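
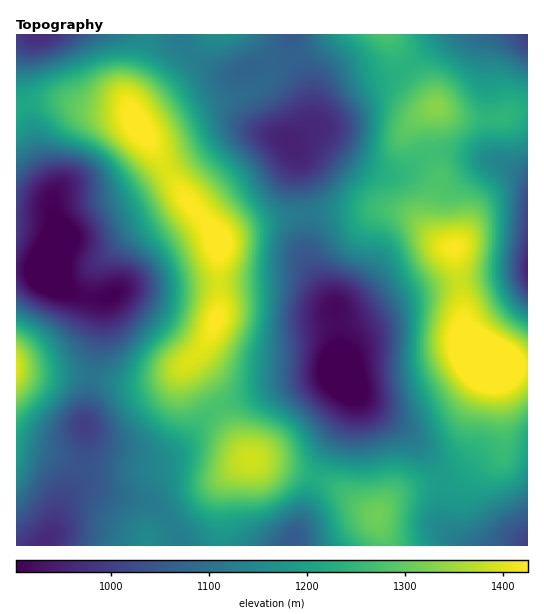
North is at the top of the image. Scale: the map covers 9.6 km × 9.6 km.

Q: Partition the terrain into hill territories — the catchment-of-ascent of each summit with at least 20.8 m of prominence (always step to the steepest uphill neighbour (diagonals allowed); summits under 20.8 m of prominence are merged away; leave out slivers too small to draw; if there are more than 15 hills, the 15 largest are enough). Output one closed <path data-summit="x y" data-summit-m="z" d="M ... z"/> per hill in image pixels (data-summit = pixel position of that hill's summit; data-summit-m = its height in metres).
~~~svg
<path data-summit="489 363" data-summit-m="1522" d="M527 271l-76 11-34 9-24 11-20 13-23 11-7 9-4 29 1 11 26 28 37 27 21 21 11 14 6 15 3 47 11 12 15 7 58-1z"/><path data-summit="219 241" data-summit-m="1442" d="M35 34l-19 1 1 234 29 2 19 18 25 9 15 0 22-11 164-5 11 4 31 21 2 0-16-24-12-27-2-41-8-59-10-15-13-6-19-4-25 2-112 65-25 5-19 7-10 9-3 5 0 14-9-29 1-20-16-34-14-68 1-28 3-11z"/><path data-summit="138 127" data-summit-m="1436" d="M291 34l-4 15-10 10-42 15-14-1-18-10-18-16-4-13-144 0-10 14-4 21 0 18 14 68 16 34-1 20 8 28 4-18 10-9 19-7 25-5 112-65 25-2 19 4 15 7 14-9 8-9 0-27-6-20-13-30z"/><path data-summit="217 320" data-summit-m="1428" d="M291 282l-164 5-22 11-4 7-1 28-8 34-7 49 0 12 8 12 8 6 17 7 27 6 13 0 16-8 35-37 18-11 47-16 57-13 8 0 0-37-4-29-26-18z"/><path data-summit="454 248" data-summit-m="1423" d="M314 133l-7 0-8 4-8 5 0 3 6 11 2 7 6 52 2 41 12 27 16 24 4 56 5-31 6-6 23-11 30-18 48-15 75-9 2-2 0-94-9-6-37-14-25-4-24 0-12 5-19 13-20 2-25-11z"/><path data-summit="251 459" data-summit-m="1389" d="M339 374l-8 0-57 13-47 16-18 11-35 37-16 8-20-1-32-9-12-8-8-12 1 15-4 27-6 12-12 16 13-9 9-1 26 8 37 6 8 6 11 12 8 14 4 11 110 0 12-26 17-55 27-50 4-12 0-12z"/><path data-summit="17 367" data-summit-m="1404" d="M29 269l-13 0 0 276 27 1 9-11 8-27 5-11 12-14 7-18 3-21-2-28 7-49 8-34 1-28 3-6-25-4-18-9-15-15z"/><path data-summit="437 107" data-summit-m="1331" d="M501 34l-51 0-8 4-39 31-13 6-33 11-12 7-20 18-12 16-12 8 13-2 43 29 25 11 20-2 19-13 12-5 34 1 31 8-5-7-2-12-3-84 5-18z"/><path data-summit="378 516" data-summit-m="1311" d="M349 385l2 18-4 12-27 50-17 55-11 25 177 1-14-7-11-12-1-42-11-24-29-31-37-27z"/><path data-summit="386 35" data-summit-m="1278" d="M449 34l-156 0-1 13 13 30 6 20 1 19-1 8-4 5 6-2 12-16 20-18 12-7 33-11 13-6z"/><path data-summit="221 35" data-summit-m="1162" d="M290 34l-108 0-1 6 16 18 14 11 14 5 10 0 42-15 10-10 4-9z"/>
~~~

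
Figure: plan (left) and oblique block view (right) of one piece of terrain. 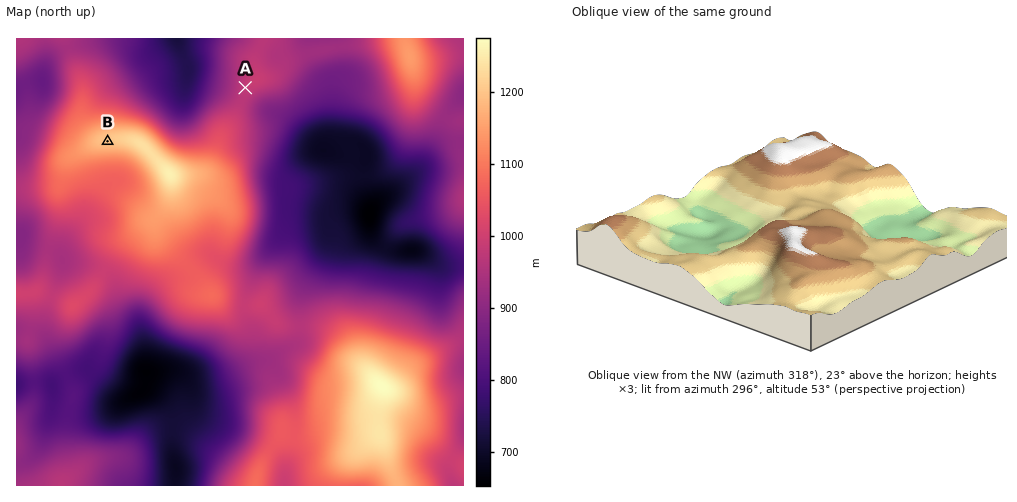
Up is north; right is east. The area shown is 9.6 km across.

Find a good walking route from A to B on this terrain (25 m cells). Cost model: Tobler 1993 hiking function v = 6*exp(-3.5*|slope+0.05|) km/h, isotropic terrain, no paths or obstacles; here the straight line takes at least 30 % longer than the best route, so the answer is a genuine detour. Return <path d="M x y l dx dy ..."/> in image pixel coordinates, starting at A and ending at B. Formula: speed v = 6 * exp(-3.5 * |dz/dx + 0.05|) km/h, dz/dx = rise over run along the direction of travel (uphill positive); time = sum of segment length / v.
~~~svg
<path d="M245 88l-3 7-14 14-10 4-22 22-14 7-10 0-26-12-15 0-23 11"/>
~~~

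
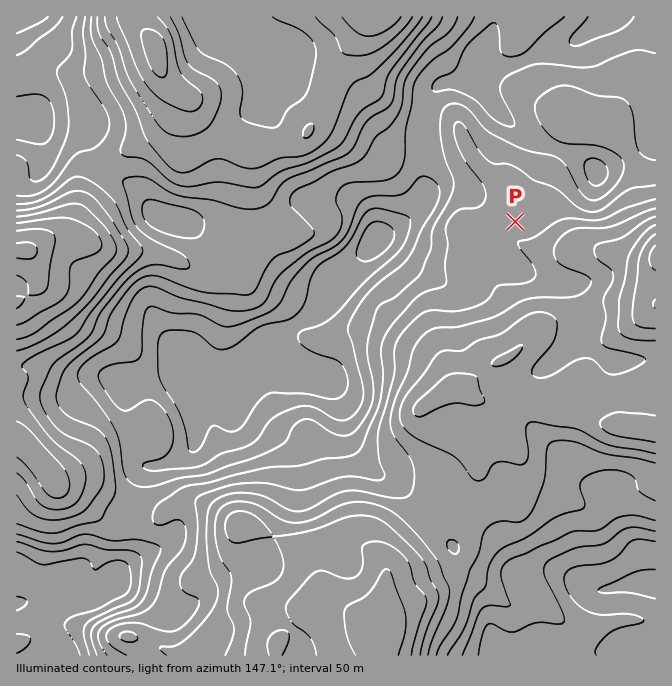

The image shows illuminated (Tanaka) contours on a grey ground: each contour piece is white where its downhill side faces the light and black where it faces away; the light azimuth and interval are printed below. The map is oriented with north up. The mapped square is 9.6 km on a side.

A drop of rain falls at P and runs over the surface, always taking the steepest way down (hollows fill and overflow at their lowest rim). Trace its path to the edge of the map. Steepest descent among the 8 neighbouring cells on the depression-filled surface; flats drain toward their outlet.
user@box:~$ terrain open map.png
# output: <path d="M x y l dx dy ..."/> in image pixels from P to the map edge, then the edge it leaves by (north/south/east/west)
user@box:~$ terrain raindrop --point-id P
<path d="M515 222l-3 3 0 10 10 10 3 2 7 0 2 1 63 0 5 4 12 1 1 2 7 0 2 2 31 0"/>
exit: east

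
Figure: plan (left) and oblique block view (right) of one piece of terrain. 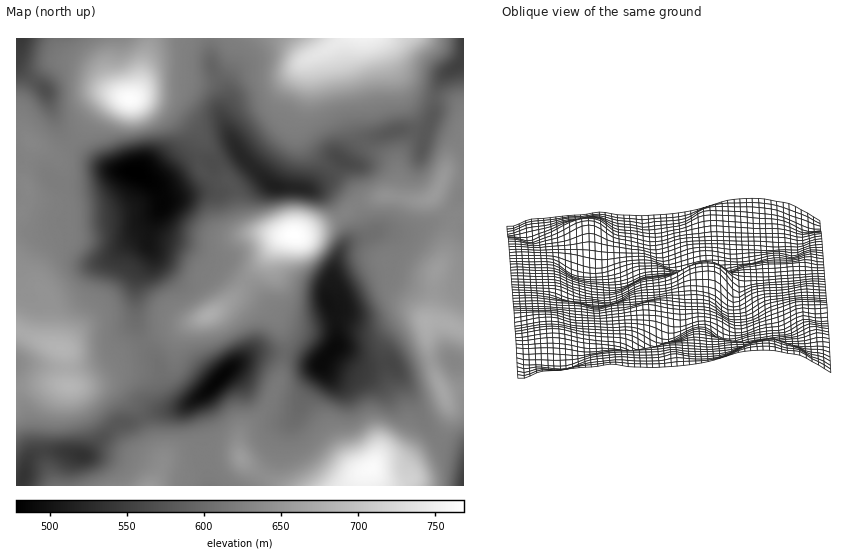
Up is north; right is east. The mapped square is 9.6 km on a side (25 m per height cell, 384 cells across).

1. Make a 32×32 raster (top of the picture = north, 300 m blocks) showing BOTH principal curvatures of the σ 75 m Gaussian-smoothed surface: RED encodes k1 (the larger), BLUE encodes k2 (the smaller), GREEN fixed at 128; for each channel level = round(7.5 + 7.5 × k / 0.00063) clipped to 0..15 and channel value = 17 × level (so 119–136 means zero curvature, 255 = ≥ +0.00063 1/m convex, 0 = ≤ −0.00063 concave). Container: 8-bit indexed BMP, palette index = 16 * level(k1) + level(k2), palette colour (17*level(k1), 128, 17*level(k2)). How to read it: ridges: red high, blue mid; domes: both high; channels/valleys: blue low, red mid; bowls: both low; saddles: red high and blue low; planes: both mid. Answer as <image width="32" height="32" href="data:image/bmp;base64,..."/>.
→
<image width="32" height="32" href="data:image/bmp;base64,Qk02CAAAAAAAADYEAAAoAAAAIAAAACAAAAABAAgAAAAAAAAEAAATCwAAEwsAAAABAAAAAAAAAIAAABGAAAAigAAAM4AAAESAAABVgAAAZoAAAHeAAACIgAAAmYAAAKqAAAC7gAAAzIAAAN2AAADugAAA/4AAAACAEQARgBEAIoARADOAEQBEgBEAVYARAGaAEQB3gBEAiIARAJmAEQCqgBEAu4ARAMyAEQDdgBEA7oARAP+AEQAAgCIAEYAiACKAIgAzgCIARIAiAFWAIgBmgCIAd4AiAIiAIgCZgCIAqoAiALuAIgDMgCIA3YAiAO6AIgD/gCIAAIAzABGAMwAigDMAM4AzAESAMwBVgDMAZoAzAHeAMwCIgDMAmYAzAKqAMwC7gDMAzIAzAN2AMwDugDMA/4AzAACARAARgEQAIoBEADOARABEgEQAVYBEAGaARAB3gEQAiIBEAJmARACqgEQAu4BEAMyARADdgEQA7oBEAP+ARAAAgFUAEYBVACKAVQAzgFUARIBVAFWAVQBmgFUAd4BVAIiAVQCZgFUAqoBVALuAVQDMgFUA3YBVAO6AVQD/gFUAAIBmABGAZgAigGYAM4BmAESAZgBVgGYAZoBmAHeAZgCIgGYAmYBmAKqAZgC7gGYAzIBmAN2AZgDugGYA/4BmAACAdwARgHcAIoB3ADOAdwBEgHcAVYB3AGaAdwB3gHcAiIB3AJmAdwCqgHcAu4B3AMyAdwDdgHcA7oB3AP+AdwAAgIgAEYCIACKAiAAzgIgARICIAFWAiABmgIgAd4CIAIiAiACZgIgAqoCIALuAiADMgIgA3YCIAO6AiAD/gIgAAICZABGAmQAigJkAM4CZAESAmQBVgJkAZoCZAHeAmQCIgJkAmYCZAKqAmQC7gJkAzICZAN2AmQDugJkA/4CZAACAqgARgKoAIoCqADOAqgBEgKoAVYCqAGaAqgB3gKoAiICqAJmAqgCqgKoAu4CqAMyAqgDdgKoA7oCqAP+AqgAAgLsAEYC7ACKAuwAzgLsARIC7AFWAuwBmgLsAd4C7AIiAuwCZgLsAqoC7ALuAuwDMgLsA3YC7AO6AuwD/gLsAAIDMABGAzAAigMwAM4DMAESAzABVgMwAZoDMAHeAzACIgMwAmYDMAKqAzAC7gMwAzIDMAN2AzADugMwA/4DMAACA3QARgN0AIoDdADOA3QBEgN0AVYDdAGaA3QB3gN0AiIDdAJmA3QCqgN0Au4DdAMyA3QDdgN0A7oDdAP+A3QAAgO4AEYDuACKA7gAzgO4ARIDuAFWA7gBmgO4Ad4DuAIiA7gCZgO4AqoDuALuA7gDMgO4A3YDuAO6A7gD/gO4AAID/ABGA/wAigP8AM4D/AESA/wBVgP8AZoD/AHeA/wCIgP8AmYD/AKqA/wC7gP8AzID/AN2A/wDugP8A/4D/AGCFx6a2t6eGhqeWdoeHh4WWpqaFdoa3t6iYuJXa2KaEcKW2dGJipKaHh5eHh4eFp8iWdnV1dZfJyMmoldiVpKZigpFxYWGVqZiYmZeHh4W4qHV3h3Z0lbe26crGuJKmtoSFlpaWpJKWl6iot7enlqeWdoeGh4aUg2TZ2pSTg5a1pqeoqJiXhHODpJWkxufGqKeHhnV2iJeWhMSjgoWEpaeFhpeYmJeGhpaFooBghMbKtraXhoW316WnqIWXlZTYuJWXmKm6qKaXdoe3tXBggteDxriXxtaDcoWVhYeClfiWlqioqLmolpeXl6fYuHBwgoSn2NfDYmCWhnWWc4PY2JR1hZSUpXZ2h4eHhrjXpWBQYqbH9mEwdJenhoVhhvaVZHWWqKmphXaIh4aHl6bWtnBwgrTlpXGCZJWnhHSn5mRkx8eoqaiFdoeGloeWlpbHx5OCtrjJx4F0l6aFhrfYlaenh4eHp5aHh3WHh6bXyaintsa4qLi3kZSFppeWyLi3uHZ2hoZ2hpenlKeYlabp6KeHhoen1nNzdWOVp6e4qJeHd4eXh4eXuaeSp8iXdYSmx5d2hrbmUHRzdMi3l4aVhnaHiJiHpreolnSEpsaXhnWWpoaop+VQcnGn15d2h6eHd4eYh5aTYnOFl3RTlciHdnaltZSS0ZFgg8i4h4aHqaiGh4eHl7aEg4aXZGSGt6eHZWTFxrf56ICQyZmIh4aHqId3d4eHubmVhXZ0lYWmqJellLjr6fz90YC0hoeHd4aXh4eHd4e3l4WGdoWUpbm5p7bl9/r6/Pvxw5Z1doaGhYaHiId3h7iXhpeGhnRzhseHl6Szxvv79ODGl4Z2hoaWlYeHiIeIuKeVlpeXdWRjxISVtJBwoJBwksenyMjHx8indZeHdofHpoR1hoV1dIW2l7encWCAYHGTprinp4aFptiFhoZ3mNeDMGJ0dXR1x7enx4KBhZeXpaWTYoOmp5OV6JaGh4eYxrJycWBRhae3lsaDgYWHqKimdHSFpai4c3PXloiYh4en1ufGloOjpZaopmB1h6i5qZdllqaVhaeVcseWmJiGloeVk7O2tbamlaeEcoaYuJiXp6eXhoVycpWCp5eYp4OVlZKk2evWopeGlnOFlriXhoaGhoeHmKeXp3OEt7mWcKaltun7/OuylaiGdIWGmJWElYV1dYV2hpenk6W5poFSlpbI6MnJ6ZOEmKeVhZeWpaaomIeHhnaHp6eTk5iTtKemlaaldbfXlHSXhoSGl4Wl6bmYl5iHhpenp4RQcoK4qZeVl5d1psWWhZd0hZiHdYPJ6siYl6eYl6eFhZaQgKe5p6eXl3aGt5d1l5WWh3d2lKSox9enmKiouLe3yJM="/>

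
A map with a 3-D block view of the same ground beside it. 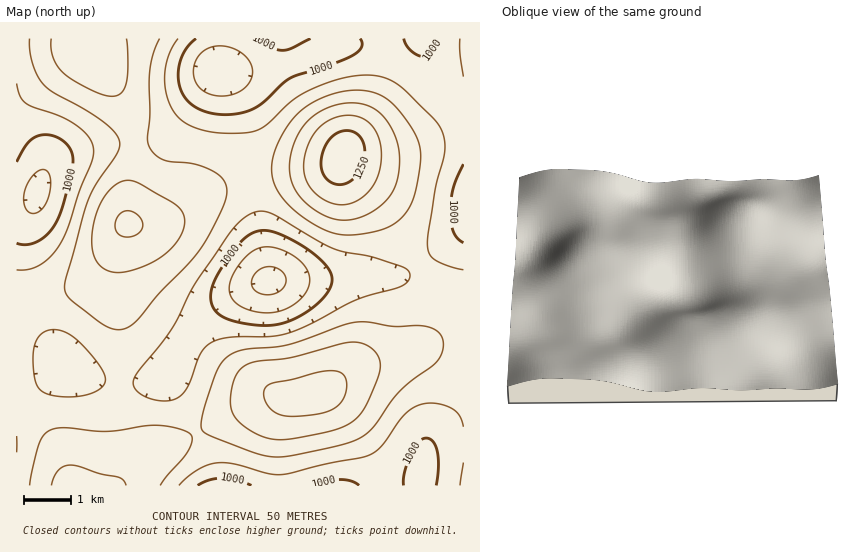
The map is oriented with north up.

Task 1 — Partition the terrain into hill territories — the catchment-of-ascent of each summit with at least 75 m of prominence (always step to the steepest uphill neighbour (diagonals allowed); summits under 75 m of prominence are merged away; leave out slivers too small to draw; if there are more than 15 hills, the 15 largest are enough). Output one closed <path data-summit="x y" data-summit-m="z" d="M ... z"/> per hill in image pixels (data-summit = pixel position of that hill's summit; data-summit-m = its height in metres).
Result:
<path data-summit="320 393" data-summit-m="1219" d="M463 230l-49 39-15 7-37-1-42 5-39 0-21 3-24 13-30 23-17 19-19 34-11 8-19 3-32-1-32-9-13-11-1 6-16 15-30 25 0 77 405 1 2-20 7-14 12-4 22-2z"/><path data-summit="129 224" data-summit-m="1207" d="M221 38l-205 1 0 163 13-1 7-4-14 43-2 46 4 16 8 15 32 47 12 9 16 6 25 4 23 0 22-4 8-7 19-34 17-19 30-23 32-16-7-44-12-108-8-29-7-14-15-16z"/><path data-summit="344 154" data-summit-m="1279" d="M463 38l-242 1-2 30 15 16 7 14 8 29 12 108 8 45 51-1 42-5 37 1 15-7 50-39z"/>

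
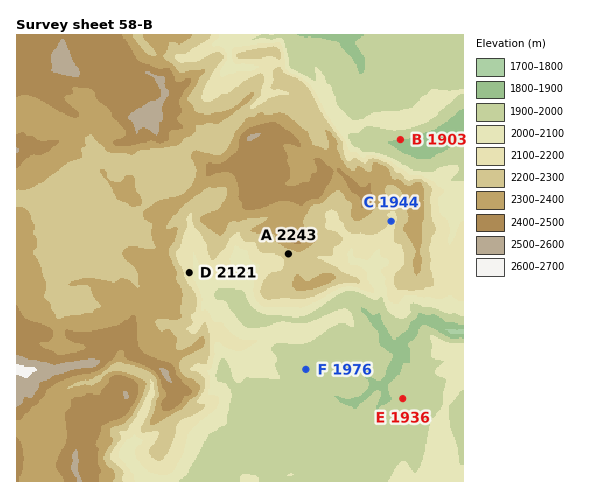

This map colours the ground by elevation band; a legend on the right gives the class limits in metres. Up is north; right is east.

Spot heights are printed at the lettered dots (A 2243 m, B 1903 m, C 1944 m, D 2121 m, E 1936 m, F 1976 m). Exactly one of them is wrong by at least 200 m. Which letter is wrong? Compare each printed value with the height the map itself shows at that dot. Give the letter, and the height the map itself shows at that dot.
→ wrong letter C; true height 2194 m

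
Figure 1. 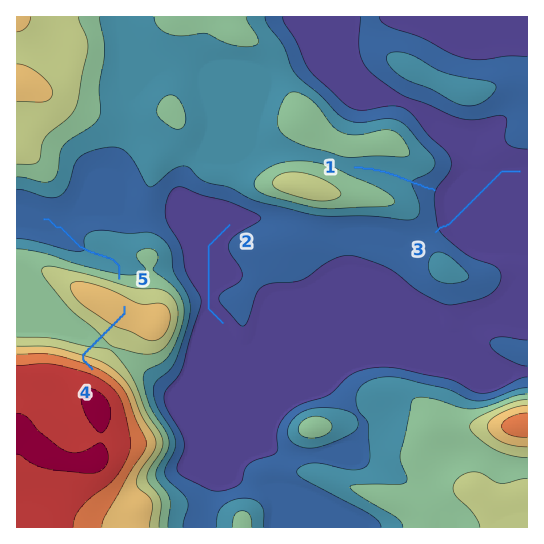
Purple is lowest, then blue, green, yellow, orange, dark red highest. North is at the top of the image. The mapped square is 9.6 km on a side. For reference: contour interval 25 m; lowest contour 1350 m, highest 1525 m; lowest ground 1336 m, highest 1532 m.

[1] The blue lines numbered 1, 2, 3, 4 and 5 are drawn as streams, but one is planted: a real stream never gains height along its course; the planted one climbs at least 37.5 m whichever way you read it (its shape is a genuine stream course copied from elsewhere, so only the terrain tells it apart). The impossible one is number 4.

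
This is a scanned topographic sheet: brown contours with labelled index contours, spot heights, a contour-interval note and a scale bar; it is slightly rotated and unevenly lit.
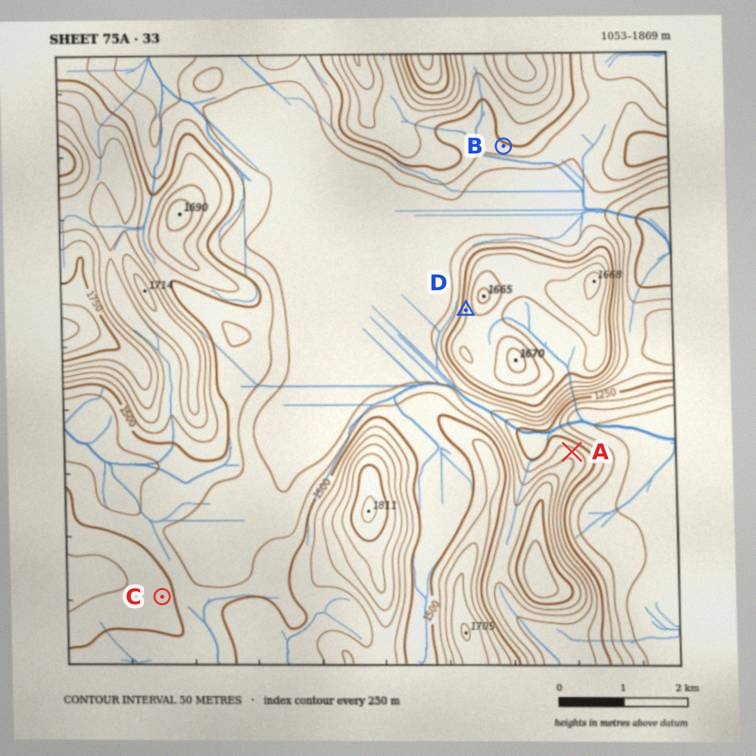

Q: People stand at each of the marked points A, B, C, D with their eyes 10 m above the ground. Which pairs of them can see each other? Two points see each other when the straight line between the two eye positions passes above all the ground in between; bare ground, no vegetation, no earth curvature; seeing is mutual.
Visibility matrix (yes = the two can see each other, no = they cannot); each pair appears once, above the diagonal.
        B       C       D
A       no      no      no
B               yes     no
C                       yes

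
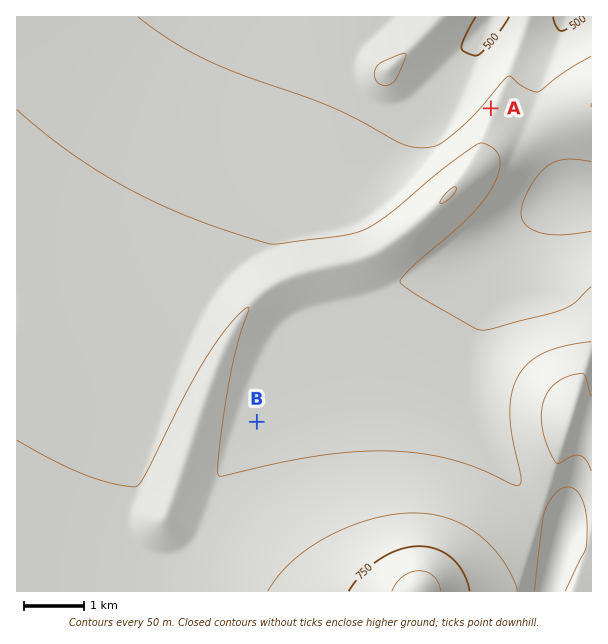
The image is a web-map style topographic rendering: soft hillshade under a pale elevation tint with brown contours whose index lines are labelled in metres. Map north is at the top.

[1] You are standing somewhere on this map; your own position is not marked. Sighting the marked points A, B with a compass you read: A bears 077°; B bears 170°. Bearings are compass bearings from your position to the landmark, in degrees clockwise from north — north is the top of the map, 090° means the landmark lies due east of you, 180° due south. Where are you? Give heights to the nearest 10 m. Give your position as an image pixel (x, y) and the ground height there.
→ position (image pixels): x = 213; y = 172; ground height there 590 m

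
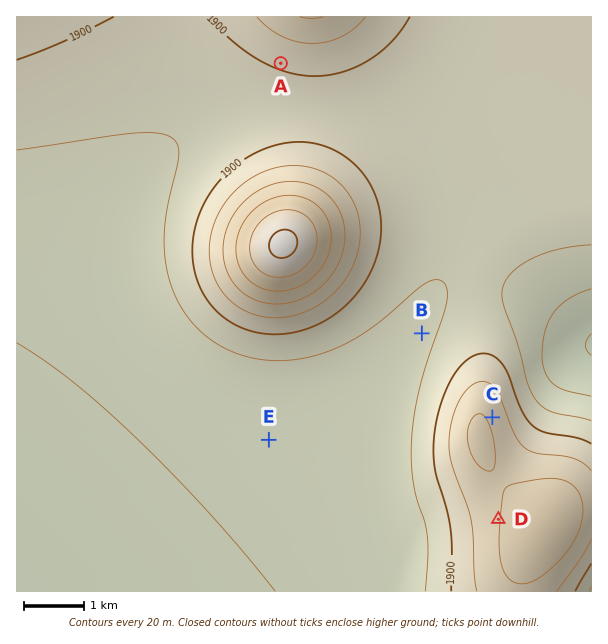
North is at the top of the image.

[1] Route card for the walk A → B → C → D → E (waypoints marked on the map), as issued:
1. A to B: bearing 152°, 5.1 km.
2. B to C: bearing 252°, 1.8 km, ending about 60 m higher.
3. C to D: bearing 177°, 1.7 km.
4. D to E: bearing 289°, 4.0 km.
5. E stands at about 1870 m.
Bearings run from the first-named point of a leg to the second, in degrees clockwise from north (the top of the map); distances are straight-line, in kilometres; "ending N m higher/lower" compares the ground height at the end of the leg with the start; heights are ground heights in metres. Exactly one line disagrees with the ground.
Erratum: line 2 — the bearing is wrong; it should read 140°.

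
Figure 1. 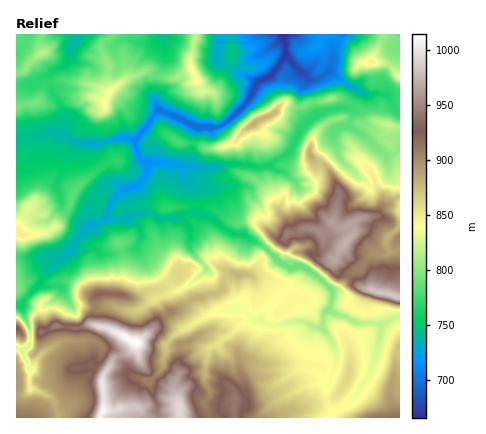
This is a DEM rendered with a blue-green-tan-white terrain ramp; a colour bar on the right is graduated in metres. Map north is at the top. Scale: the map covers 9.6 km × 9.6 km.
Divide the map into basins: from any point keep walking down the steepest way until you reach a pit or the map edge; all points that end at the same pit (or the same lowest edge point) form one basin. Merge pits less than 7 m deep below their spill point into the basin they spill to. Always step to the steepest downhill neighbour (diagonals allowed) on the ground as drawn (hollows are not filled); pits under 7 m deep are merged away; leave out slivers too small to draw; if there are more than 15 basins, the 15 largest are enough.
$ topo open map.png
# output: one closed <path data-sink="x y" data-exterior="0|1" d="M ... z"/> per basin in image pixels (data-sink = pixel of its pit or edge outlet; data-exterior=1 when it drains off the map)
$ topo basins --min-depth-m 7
<path data-sink="284 34" data-exterior="1" d="M382 34l-152 0 2 24-14 28-4 5-12 0-10-21-18 9-18-2-8-6-4 0-18 8-18 14-16-8-12-3-32 0-5 4-5 16-22 4 0 312 384 0 0-180-4 0-5-6-3-10-11-6 5-9 18-11 0-120-10-11-19-3 10-20z"/><path data-sink="76 34" data-exterior="1" d="M112 34l-70 0-2 14 3 4-7 5-12 14-8 3 0 32 22-4 4-14 6-6 32 0 16 5 10 6 4-1 1-4-4-8 2-16-8-14 0-4z"/><path data-sink="164 34" data-exterior="1" d="M196 34l-84 0-11 12 0 4 8 14-2 16 4 10 15-11 18-8 4 0 8 6 16 2 16-6 4-3-2-12 3-6z"/><path data-sink="220 34" data-exterior="1" d="M230 34l-34 0-6 30 12 27 12 0 4-5 13-24 2-10z"/><path data-sink="16 50" data-exterior="1" d="M42 34l-26 0 0 39 8-2 12-14 7-5-3-4z"/><path data-sink="400 34" data-exterior="1" d="M400 34l-16 0-13 28 19 3 10 11z"/><path data-sink="400 210" data-exterior="1" d="M400 197l-18 10-5 9 11 6 1 8 7 8 4 0z"/>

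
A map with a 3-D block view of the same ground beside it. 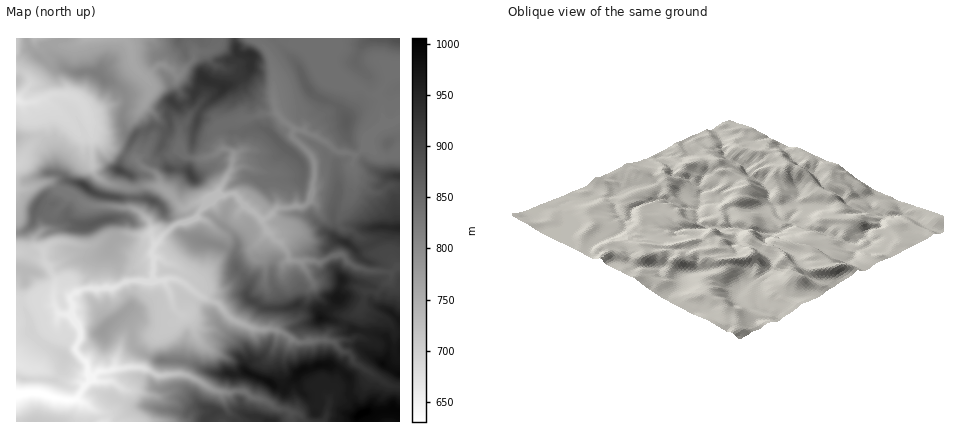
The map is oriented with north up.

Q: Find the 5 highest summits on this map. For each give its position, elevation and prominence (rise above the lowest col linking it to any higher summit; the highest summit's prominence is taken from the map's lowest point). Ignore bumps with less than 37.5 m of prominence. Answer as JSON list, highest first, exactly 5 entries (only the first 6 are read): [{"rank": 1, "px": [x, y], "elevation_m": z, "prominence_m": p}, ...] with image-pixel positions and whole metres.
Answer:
[{"rank": 1, "px": [362, 414], "elevation_m": 1006, "prominence_m": 376}, {"rank": 2, "px": [382, 364], "elevation_m": 991, "prominence_m": 48}, {"rank": 3, "px": [250, 54], "elevation_m": 940, "prominence_m": 105}, {"rank": 4, "px": [86, 186], "elevation_m": 911, "prominence_m": 105}, {"rank": 5, "px": [192, 176], "elevation_m": 911, "prominence_m": 49}]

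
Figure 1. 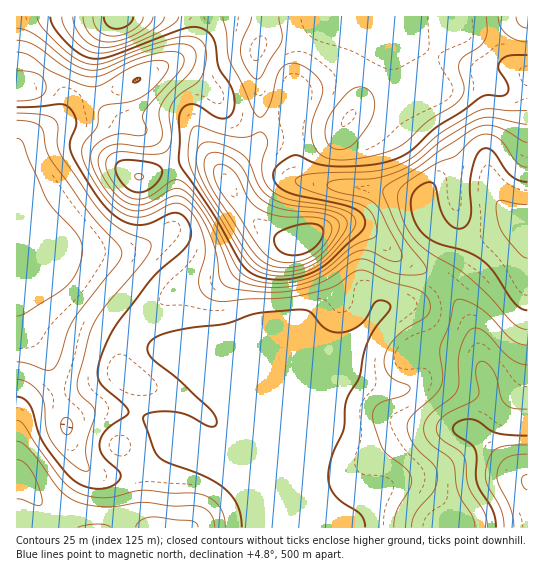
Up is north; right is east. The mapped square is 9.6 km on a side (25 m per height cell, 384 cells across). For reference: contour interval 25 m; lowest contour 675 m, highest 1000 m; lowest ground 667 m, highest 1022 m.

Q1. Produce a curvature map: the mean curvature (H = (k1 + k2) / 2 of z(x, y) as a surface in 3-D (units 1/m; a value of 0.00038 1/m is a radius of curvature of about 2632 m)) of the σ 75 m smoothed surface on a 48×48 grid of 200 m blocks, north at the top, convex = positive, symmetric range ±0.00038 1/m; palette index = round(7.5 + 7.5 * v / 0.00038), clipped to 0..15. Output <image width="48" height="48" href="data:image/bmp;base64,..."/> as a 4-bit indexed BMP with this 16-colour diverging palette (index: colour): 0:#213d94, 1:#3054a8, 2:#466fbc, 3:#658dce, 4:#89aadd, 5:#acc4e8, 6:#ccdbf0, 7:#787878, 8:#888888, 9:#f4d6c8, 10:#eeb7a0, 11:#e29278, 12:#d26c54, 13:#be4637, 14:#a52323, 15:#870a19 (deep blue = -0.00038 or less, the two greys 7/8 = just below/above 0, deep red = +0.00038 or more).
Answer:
<image width="48" height="48" href="data:image/bmp;base64,Qk32BAAAAAAAAHYAAAAoAAAAMAAAADAAAAABAAQAAAAAAIAEAAATCwAAEwsAABAAAAAAAAAAlD0hAKhUMAC8b0YAzo1lAN2qiQDoxKwA8NvMAHh4eACIiIgAyNb0AKC37gB4kuIAVGzSADdGvgAjI6UAGQqHAHd4iaq6mry7zbhmeIh3d3dmeJqqhkNHm3eJmqqqqrqZvLhmeIh3d3d3d4mpdkNXq3iaqZh4mZdniYdmeId3d3h3d3iIdVZ5q3mqllQ1Z2ZWd2ZneId3d4iHZmZ3ZnmqupvKYyEkVmZndmZ3iId3eIiHZlZmZoq7urzIQiRXdnd3dmd4iId3d4iIdmZlVXm7y8ymM1iqmHd3d3d4iHd3d4iIh3dlRFeby8pzJHrMqHd3d3iId3d3d3iIh3d3d3iJmblSJHq7mHdmd4iHd3d3d3d3h3ibzLqGZblTJGiZh3ZneJiHd3d3d3Z4mIis7tp1RLp0RVZnd2Z3iZh3d3d3d3eJqYiau6llZrqGV3ZWZ3eIiId3d3d3d3eZl2Znd3d3eLl2eJd4iZmYh3d3d3d4d3eIdlRVVmiId6hmeJmauqmId3d3d3eId3dmdlVFVoqododlZ4mruYd3d3d3eIiId3ZniYZVZ6uod3ZmZniql2Znd3d3eIiId3dnm7l2eKuoeHZnZniZhmZ3d3d3eIh3d3dnm7qHeKuYd2d3d3iZh3d3d3d3d3d3d3dmeaqHeKqYZnd3d4iZmHd3d3d3d3d3d3dmZ4mHeKuYZXd3d4iZmYiHd3ZmZmZmeJh2ZndmeaqXZHd3d3iImZmId3dlRERFaKl2ZVVWiamHVHd3dneIiZmIiJhkMiIiRph2VURXmph3ZXd3Zmd3iJmYiJmGVVQyI1ZVVVZ5qYd3ZXd3dmd3eJmYd4iIq7qWQiM0aJmrqYd3Znd3d3dmZ4iIdlVpzv/9lCElnNy6mHiHdnd3d3ZlVmeHdTNq3v//6DEnztuHZnd3dnd3d2ZVVVZmUySM3Mz//XRZ3aZUVmd3d3d3d2VWZlVUMSa9y6rf/8mKymQzV3dnd3d3dlVWd1MhAUrey6vf//7Ll1M1ipdmd3d3dlVomXMAAoztu6qs3u7ahkNGq6dmd3d3ZUV6zbYQFr/8qHZVVVZ3dkNHvJZmZ3d3ZEac//pBSe/7dCEAAAATRDM2q4VWd3dmVFi+//xja//6YgARAAATRDIkmoVWeXZlVXv///x1jf/ZUzRWZmd4iHUjeYVGm2ZniK3/26lmnv2nZ3d4rNzMzMlSWHQ2nGZ5qqvLhURHrclmeZdnvtu7vNyERlIlmkRomXd2QQFIu4ZWiZdXrLmImsynVUIleCI1ZlVmUzN7yWRXiYZXq6mHeKu5h1M2eDNFVniZmHisyVRXmXVWmrqYd4mqqoZomJmXd4mZmZq9t1RYqnVGeKqod4iavKibqf/JZWZURWi8p1NIunRFZ4mYd4iavKisuP2mRFQxESWKmGRZymRFZ3iId4iZqoeblodTNXdRAAE2iYZ6ylNWiIiHd3iIh2V4ZCI0aKuEEAACR4ibyWV4mYh3d3eIdlVmVCNGisy5UyEAFHmsyoeJmId3d3d4h3d2VlVomr3uyXZDJGiau5iIh3d3d3d4mal2eYiJqr3//suod3h4mod3d3d3d3d4ialmnJmrqrz///7suqh3iHdnd3d3d3d3iJdWvg=="/>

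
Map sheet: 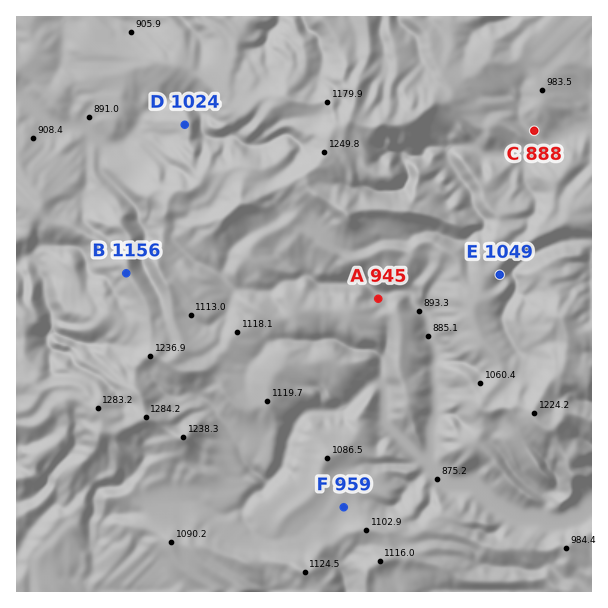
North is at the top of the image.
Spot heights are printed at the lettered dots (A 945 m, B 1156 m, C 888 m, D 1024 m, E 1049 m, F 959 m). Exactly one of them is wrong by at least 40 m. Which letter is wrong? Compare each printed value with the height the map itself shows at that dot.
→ F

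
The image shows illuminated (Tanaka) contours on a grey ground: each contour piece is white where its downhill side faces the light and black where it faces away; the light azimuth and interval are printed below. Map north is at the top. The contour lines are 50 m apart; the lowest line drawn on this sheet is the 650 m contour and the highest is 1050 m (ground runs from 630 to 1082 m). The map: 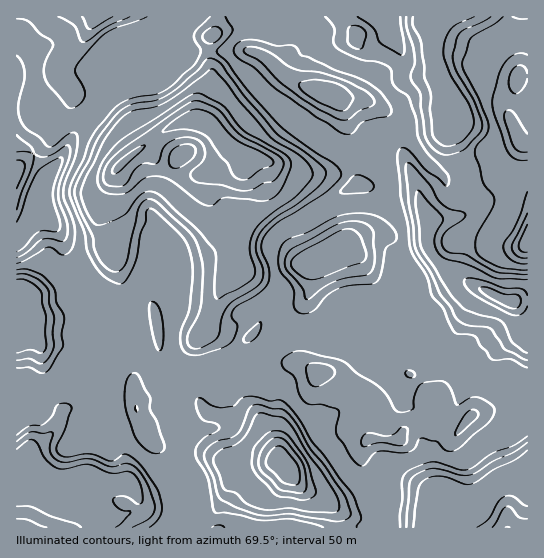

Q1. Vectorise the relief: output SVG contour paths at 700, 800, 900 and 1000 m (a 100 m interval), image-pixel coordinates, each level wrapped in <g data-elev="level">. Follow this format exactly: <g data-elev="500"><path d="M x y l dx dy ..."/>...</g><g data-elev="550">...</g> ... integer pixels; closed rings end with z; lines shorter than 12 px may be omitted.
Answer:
<g data-elev="700"><path d="M297 493l-18-4-19-20-2-7 2-9 6-9 7-5 6-1 6 3 18 24 3 12 0 12-3 4z"/><path d="M509 307l-21-10-7-6-2-3 2-1 5 0 19 7 13 1 3 4-2 7-4 3z"/><path d="M238 190l-17-5-23-2-6-4-1-2 0-4 12-12 2-8-2-7-2-4-11-5-12 1-10 5-5 6-5 13-4 2-9-1-6 3-5 4-6 12-5 4-6 1-10-2-3-4-1-6 6-13 13-13 64-44 7-4 5 0 20 8 23 26 35 19 7 7-1 8-8 12-11 2-13 7z"/></g><g data-elev="800"><path d="M81 527l-6-3-24-8-20-9-14-1"/><path d="M413 527l5-37 3-7 4-3 8-3 9-1 23 8 6 0 24-15 20-9 12-10"/><path d="M306 511l-16-3-20 2-11-1-13-6-9-9-11-4-3-3-4-13-5-11 0-6 7-7 13-5 8-5 6-9 7-14 3-4 4 0 19 4 6 4 50 75 2 10 0 4-2 2z"/><path d="M527 506l-14-10-8 0-7 6-9 17-12 8"/><path d="M17 449l10-8 6-1 5 4 8 15 12 9 7 1 22-5 23 9 17-2 7 3 7 11 1 17-1 2-4 0-8-6-6-2-9 2-1 4 4 5 6 4 7 0 1 2-10 10-6 4"/><path d="M527 353l-4-2-11-9-7-16-4-5-35-11-16-16-29-48-5-41 1-14 1-1 3 2 22 26-1 4-6 12-2 7 3 9 5 7 7 3 22 6 24 12 32 1"/><path d="M217 299l-3-9 2-32-2-8-16-20-37-34-10-4-8 1-6 5-12 17-11 5-16 5-4-2-5-7-8-22 5-17 17-35 18-23 12-8 21-4 11-4 16-11 30-23 4 2 10 10 14 20 31 36 33 21 7 8 3 8-3 7-13 14-28 21-14 14-4 9-1 8 5 23-2 9-14 10z"/><path d="M17 279l11 2 6 4 7 6 1 14 4 12-1 16 1 12-1 5-3 3-12-3-13 3"/><path d="M113 17l-23 12-3-2-5-10"/><path d="M474 17l-15 6-6 4-5 7-4 9-1 11 2 8 7 16 17 26 5 17-2 8-8 10-6 5-11 2-8-3-6-8-3-25 1-16-6-16-4-35-8-17 0-9"/></g><g data-elev="900"><path d="M212 527l7-2 5 2"/><path d="M323 527l-32-8-30 1-35-7-11 0-2-6-5-28-11-20-2-8 2-5 5-6 15-9 2-4-4-4-10-2-4-3-5-11 1-8 4-1 10 7 10 3 13-2 8-8 7-2 8 1 13 4 9-1 6 2 12 15 14 24 13 14 29 40 8 22 0 4-4 6"/><path d="M400 527l0-13 2-16 0-17 2-6 4-4 15-7 10-2 26 8 10-1 22-15 22-8 14-10"/><path d="M17 435l12-9 12-1 4-2 7-6 6-13 7-1 5 2 1 5-7 21-7 15 0 7 4 2 5 2 25-3 19 7 5-1 10-6 9 5 9 8 13 20 5 15 1 7-2 6-4 7-7 5"/><path d="M527 368l-16-9-19 0-6-8-6-5-5-9-20-4-6-10-6-14-11-14-5-18-13-20-4-10-2-24-8-29-3-36 2-8 3-2 5 1 18 20 13 9 8 8 3-2 0-7-21-23-8-12-3-8-1-17-6-18-3-4-9-5-4-5-4-16-11-7-21-3-20-10-5-7 1-15-9-10"/><path d="M159 351l-5-10-4-23-1-12 1-3 3-1 6 5 4 14 0 21-1 6z"/><path d="M245 342l-2-3 3-5 15-12 0 7-4 8-7 5z"/><path d="M17 270l12 0 10 4 7 5 9 11 1 12 7 11 1 6-2 15 1 12-14 24-7 3-12-5-13 0"/><path d="M341 193l1-4 9-11 4-3 10 2 9 8-1 4-6 3-21 2z"/><path d="M527 19l-8 0-6-2"/><path d="M147 17l-30 10-11 6-7 6-17 19-6 8-1 5 9 18 1 8-6 8-8 3-5-2-17-21-4-7-1-12 9-20-1-4-13-9-10-11-12-3"/><path d="M225 17l7 10 0 4-14 18-1 2 1 3 9 8 20 28 32 35 31 24 24 15 6 6 1 5-3 6-12 11-47 29-12 11-4 6-2 8 1 6 7 18 0 8-2 7-9 9-19 11-6 5-1 7 5 6 0 4-2 10-4 5-12 7-17 5-8 1-5-1-5-3-4-10 1-11 8-21 4-35-3-22-7-14-26-26-4-3-4 0-3 4 0 9-6 12-3 21-4 12-9 15-3 2-6-1-8-4-6-6-12-18-2-6-2-16-14-34-2-8 3-9 11-23 8-21 6-9 17-20 8-6 8-4 25-5 8-3 10-6 21-20 7-14-7-12 0-5 4-5 12-12"/><path d="M358 17l16 12 7 14 21 12 2-1 1-5-5-32"/><path d="M503 17l-9 7-23 14-9 24 1 8 15 28 10 24-1 11-11 13-1 8 8 29 9 11 2 5-2 10-15 26-2 12 2 6 3 4 16 9 10 2 21 2"/></g><g data-elev="1000"><path d="M362 446l4 1 15-4 22 2 4-3 0-13-5-2-7 6-6 3-18-3-5 1-5 5z"/><path d="M455 435l6-2 16-15 1-4-1-3-6-1-5 3-9 16z"/><path d="M313 386l6 0 11-7 5-5-1-5-4-3-8-2-9-1-5 2-2 4 1 8 3 6z"/><path d="M306 299l4-1 12-10 12-6 12-4 20-3 5-3 3-7 1-10-1-22-5-7-6-3-6-2-16 2-47 24-5 4-4 8 0 8 18 22z"/><path d="M17 258l9-5 16-14 8 0 12 3 4-3 2-6-1-8-8-23-1-9 2-11 8-21 2-10 0-4-3-2-17 10-10 2-6-3-4-8-13-11"/><path d="M527 213l-15 34 1 4 4 5 5 2 5 0"/><path d="M17 152l12 0 5 2 0 3-2 10-11 26-4 17"/><path d="M527 134l-13-21-4-3-4 1-2 3 0 5 9 26 5 6 9 1"/><path d="M339 119l10 0 10-8 13-5 2-4-1-4-8-8-23-11-23-7-17-1-8-2-8-4-14-11-11-5-11-2-6 2 1 4 16 9 17 19 21 16 19 12z"/><path d="M527 73l-1-4-4-3-4-1-5 4-3 5-1 7 0 5 2 5 4 3 4-2 6-6 2-7"/></g>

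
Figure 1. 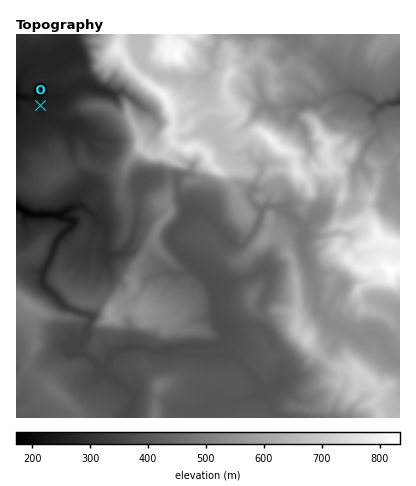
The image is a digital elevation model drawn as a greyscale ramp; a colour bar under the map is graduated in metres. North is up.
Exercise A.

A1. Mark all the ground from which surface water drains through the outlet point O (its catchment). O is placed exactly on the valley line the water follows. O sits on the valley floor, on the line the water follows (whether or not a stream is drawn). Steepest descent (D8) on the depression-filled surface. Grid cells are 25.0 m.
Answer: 3.067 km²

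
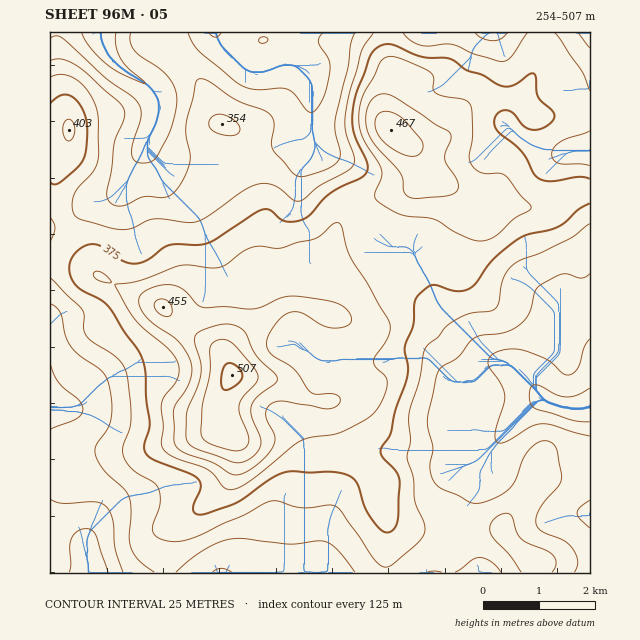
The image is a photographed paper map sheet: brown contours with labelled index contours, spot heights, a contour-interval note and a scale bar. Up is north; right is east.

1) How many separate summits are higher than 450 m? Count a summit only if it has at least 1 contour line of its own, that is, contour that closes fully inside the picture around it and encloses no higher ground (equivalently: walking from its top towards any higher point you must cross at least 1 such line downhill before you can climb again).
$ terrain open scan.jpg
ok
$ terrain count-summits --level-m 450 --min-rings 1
3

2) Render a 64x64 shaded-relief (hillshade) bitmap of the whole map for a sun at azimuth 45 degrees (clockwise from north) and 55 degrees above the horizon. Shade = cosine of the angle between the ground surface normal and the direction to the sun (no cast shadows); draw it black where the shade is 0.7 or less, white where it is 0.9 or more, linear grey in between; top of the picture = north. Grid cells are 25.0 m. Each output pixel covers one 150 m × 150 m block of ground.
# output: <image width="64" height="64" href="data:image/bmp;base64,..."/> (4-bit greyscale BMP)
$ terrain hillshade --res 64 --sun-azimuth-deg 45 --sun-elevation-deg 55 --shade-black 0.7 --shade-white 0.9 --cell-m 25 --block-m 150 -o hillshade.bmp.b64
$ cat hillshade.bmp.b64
<image width="64" height="64" href="data:image/bmp;base64,Qk12CAAAAAAAAHYAAAAoAAAAQAAAAEAAAAABAAQAAAAAAAAIAAATCwAAEwsAABAAAAAAAAAAAAAAABEREQAiIiIAMzMzAERERABVVVUAZmZmAHd3dwCIiIgAmZmZAKqqqgC7u7sAzMzMAN3d3QDu7u4A////AJqql1VWZ3iJmZiIiIiIiIiId2Z3iZmIiJmHZVZ4mquqqrqXVVZneIiIiId3iIiIiId3ZmeJmIiImYdlV4mru7uqqodVVmd3iIiId3eIiIiIh3ZmZ4mYiIiZh2Z4q8zMu6qph2Vmd3d3d3d3d4iIiIiHdmZniZmZmZmGZ4q8zMy7mZiHZmZ3d3d3d3d3iIiIiId2ZmeJmpmZmYd4q8zMu7uZmHdmZ3eIh3d3d3iIiIiId3dmZ5qqqqqpiImru7u7u4iId2ZneIiIiId3eIiId4h3d2Zom7u6qqmZmru6qqqqiId3Zmd4iIiIh3d4iId3eIh3Zmiru7qqqqqqqqqpmZl3h3d3d3eIiIiHd3iIh3eIiHdmebu7u6qqqqqqqZmZmYiIh3dmd3iIiHdmeIiHd4iId2eJu7u7uqqqqpmZmZmZiIiHd2Znd3d3ZVZniId3iId3d4q8zLu6qqqpiJmZmZmIiIh2ZmZ3ZlVERWd4h3iIh3d4mszMu6qqqpmIiaqqqoiIiHZmZmVEMiI0V3iIiIiHd4mrzMu6qqqpmIiJqqqqiIiId2ZmVDIRESRXiIiIiIiImqu7u6qqqZmZiImqqqqIiIiHd3ZUMiIiNXiqmYiIiImaqqqqqqqqmZmYmaqqqpmZmYh3d2VERERXm8y6mIiIiZmZqru7qqqZmZmZq7u7mZmZiId3ZVVWZnm93bqYiIiImZmru7uqqZmZqZq8zMyqqZmId3ZlVWZnm97cupiHd4iImqu7uqqZmZqqq83dzJmZiHd3ZlVWZnib3cupiId4iImau7uqqpmZmqq7zdzMiIiHd3ZlVWd2eJvMuph4iIiZmZqru6qqmZmaqru7qaqIiHd3ZmZnh3ZnmqqYh3iZmaqZqqqqqqqZmZqruph3iIiId3dmZ3iIdmeImYiImqqqqqqqqruqqpmZqrupdmZ4iIh3dmZniIdlVniaqpqruqqqqqqru7qpmZmqu5dmZ4iId3d2ZmeIhlRFebzMzMy6qqqqqru7upmZmquph2eImYd3ZmZmZ4h1Q0WKzu7dy6qZmqqqu8u6mJmaqph3eImZd2ZmZWZ3d2QzRpze7dy6mZmZmZqru6mImZmZh3eIiZl2ZWZmZndlQzRorN3cuqmZiIiJmau6mImZmId3eIiJmWZWZ3d3ZUREV4q83MuqmYiIiImaqqqZmZmHd3eIiImZZmZ3d3ZUM1aJq7zMupmYh3eImaqqqpmZmId3eIiImZlmZ4h3ZTM0eaq7vMu6mYh3eImqq7u6qZmId3iJmZiZmWZnd2ZUM0eau6u7u6qZiHiJqqu7u7qZiIh3iZmZmZmZZmZmVVRFebu6qqu6qZmZmaq7u7u7qpiIiIiZqqmZmZlVVVVVZnibzLqqqqqZmaqqu6q7u7qpmIh4iZqqqZmZmVVEVWeJmrzMuqqqmZmaqqqqqru7qpmYh3iZqqqpmZmZVVVniau7u7u6qqmZmaqqqpmqu7qpmZh3iJqqqpmZmIhmZ4mru7qqq7u6qZmaqqqZmaq7uqmZmHiJmaqZiIiIiHd4mry7qqqqu7qpmaqqqZmZq7uqmZmIiJmZmZiIiIiIiImrzLqpmau7upmZqqqZmZqruqmZmYiImZiYiIiIiImImau7uqmZq7uqmZqqqqqpmqqqmZmYiIiIiIiIiIiIiYmaq7u6mZqru6qZmqqqqqmaqqqZmYh3iId4iIiHd4iZiZq7u7qpqru6qZmaqqqqqZmqqZiIh3d4d4iZiHd3iJmJmru7uqqru6qpmZmqq7qpmZmZiHd3d3eIiZmYh3iJmImqu7uqqru6qZmZmaq7upiZmZmHZmZ3d4iJmZmImZmIiaqru6qqu6mZmZmZqry6mJmZmYdmZ3d3iJmZmZqqmYiJqqqqqqq6mZmZmZmqvMqZmZqZh2d3d3iZqqqqq6qpmYmZmqqqqqqZmZmZmqu8y6maqqmHd4iIiaqqqqu7u6qqiJmZqqqqqZiZmZmaq7y7qqqqqYd3d4mru7qqu7y7u7uIiZqruqqpiImZmZmru7uqqqmHZVZnirzLuqq7vLu7zIiJq7u7qpiIiJmYmaq7u6qph2QzRWiau7uqqru7u7u8iJq7u7uqmIiIiIiJqqu6qphlMRI1eKqqqqqru7uqqqt4mszLuqmYh3d3eImqqqqphkMQAleau6qqqqu7qZmZmXebzLqqqph3d3d4maqqqql1QgAUeau7uqu7uqmYiIiIeKzMuqqqmHZneImqqqqqqHVCATabzMu6u7uqmIiIiIiJvNy6q7uodneJqru7u6qpdkITabzcy7q7u6mIiJmZmZm93Lu7y6h2eJq7zLu7uqmGQiSKzdzLuru6mYiZqqqqms3czM3cqGZ4mrzMy7u6qYdTNpvMzLu6u7qZmZqqqqqqzd3d3duXZnibzMy7uqqZh1NGm7u6qqq7uqqZmqqqq6vN3u7tuXZWeKvNy7qqqpmHVFeaqZqqqru7uqmaqqqru83u7suXZVaJvNy6qZmZmYdlVoiZqruru7u7qZmZqru83u/sqGVVZ5rNy6mZmZmZh2VWeJrMzLu7vMupmZqru7ze7sp1VWZ5rMzKmIiJmYiHZVV5vO7czMzMy5iZqrvMvN3tqGVWeJq8zKmHiImYiIdmZorO7tzMzMy6mJmrvMy7zduXVmeJq8zLmHiJmZmYiHd4m83dy7zMy7qImavMzLvNy4ZmeJmrzMqIiJmZmZiIh4ibzdy7u8y7qYiZq8zM"/>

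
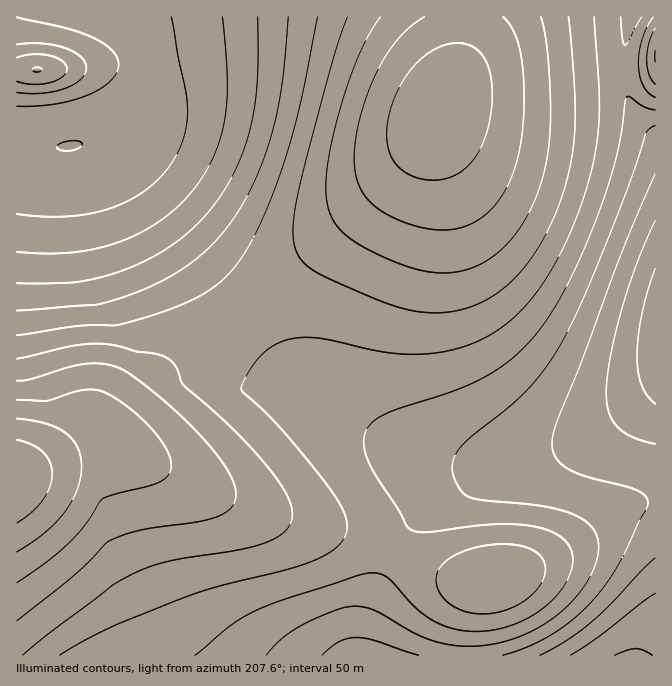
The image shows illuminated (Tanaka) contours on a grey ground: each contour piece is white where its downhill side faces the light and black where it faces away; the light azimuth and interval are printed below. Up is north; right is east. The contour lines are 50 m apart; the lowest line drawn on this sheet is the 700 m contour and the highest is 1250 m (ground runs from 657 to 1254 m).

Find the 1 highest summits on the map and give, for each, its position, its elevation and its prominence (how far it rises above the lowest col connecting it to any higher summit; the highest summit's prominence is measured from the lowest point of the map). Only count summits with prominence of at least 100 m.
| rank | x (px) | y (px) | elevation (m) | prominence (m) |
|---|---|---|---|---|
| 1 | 70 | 145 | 1200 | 268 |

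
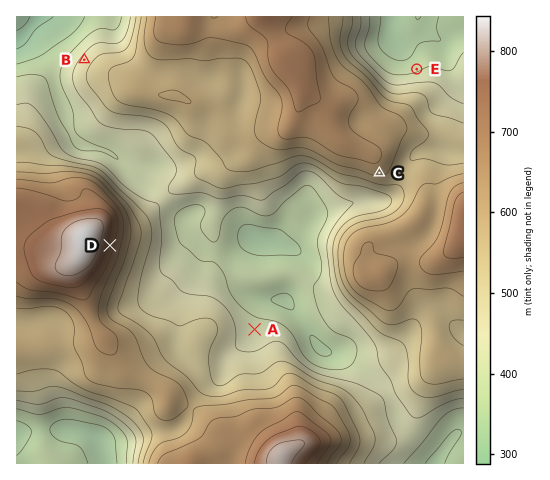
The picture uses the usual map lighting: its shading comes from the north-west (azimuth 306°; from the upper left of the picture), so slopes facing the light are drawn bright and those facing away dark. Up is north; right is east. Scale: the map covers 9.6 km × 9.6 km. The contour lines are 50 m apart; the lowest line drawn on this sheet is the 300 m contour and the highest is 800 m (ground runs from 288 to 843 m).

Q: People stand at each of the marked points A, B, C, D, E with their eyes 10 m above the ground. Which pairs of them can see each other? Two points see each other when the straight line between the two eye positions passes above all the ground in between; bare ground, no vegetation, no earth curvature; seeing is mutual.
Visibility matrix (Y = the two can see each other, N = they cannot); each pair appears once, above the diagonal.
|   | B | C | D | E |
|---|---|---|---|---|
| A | N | Y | Y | N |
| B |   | N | N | N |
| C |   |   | Y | N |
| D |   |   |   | N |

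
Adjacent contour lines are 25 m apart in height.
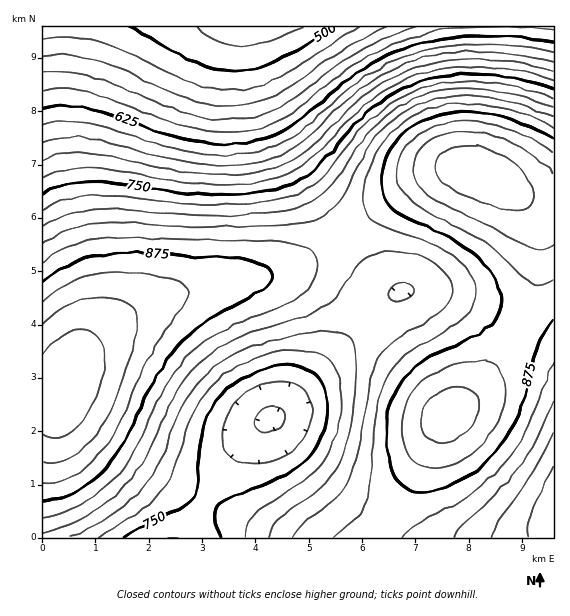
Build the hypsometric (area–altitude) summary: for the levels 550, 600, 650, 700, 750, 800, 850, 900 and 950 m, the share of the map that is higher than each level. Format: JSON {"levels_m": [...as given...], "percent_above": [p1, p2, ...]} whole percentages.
{"levels_m": [550, 600, 650, 700, 750, 800, 850, 900, 950], "percent_above": [94, 89, 85, 81, 71, 58, 38, 17, 4]}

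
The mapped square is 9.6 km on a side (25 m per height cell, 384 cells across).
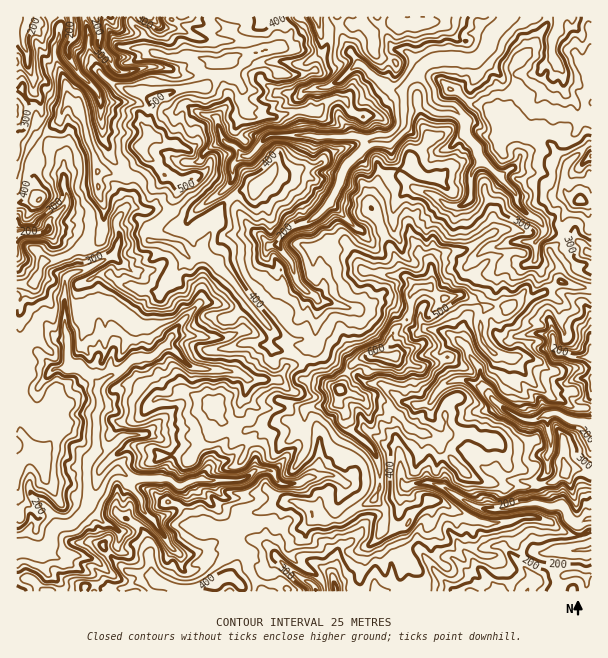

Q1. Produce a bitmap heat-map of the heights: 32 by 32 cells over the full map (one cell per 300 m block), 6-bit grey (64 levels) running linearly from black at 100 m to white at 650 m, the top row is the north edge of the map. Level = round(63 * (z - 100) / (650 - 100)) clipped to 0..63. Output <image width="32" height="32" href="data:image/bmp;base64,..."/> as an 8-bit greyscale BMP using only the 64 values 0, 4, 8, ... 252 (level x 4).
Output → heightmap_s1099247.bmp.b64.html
<image width="32" height="32" href="data:image/bmp;base64,Qk02CAAAAAAAADYEAAAoAAAAIAAAACAAAAABAAgAAAAAAAAEAAATCwAAEwsAAAABAAAAAAAAAAAAAAEBAQACAgIAAwMDAAQEBAAFBQUABgYGAAcHBwAICAgACQkJAAoKCgALCwsADAwMAA0NDQAODg4ADw8PABAQEAAREREAEhISABMTEwAUFBQAFRUVABYWFgAXFxcAGBgYABkZGQAaGhoAGxsbABwcHAAdHR0AHh4eAB8fHwAgICAAISEhACIiIgAjIyMAJCQkACUlJQAmJiYAJycnACgoKAApKSkAKioqACsrKwAsLCwALS0tAC4uLgAvLy8AMDAwADExMQAyMjIAMzMzADQ0NAA1NTUANjY2ADc3NwA4ODgAOTk5ADo6OgA7OzsAPDw8AD09PQA+Pj4APz8/AEBAQABBQUEAQkJCAENDQwBEREQARUVFAEZGRgBHR0cASEhIAElJSQBKSkoAS0tLAExMTABNTU0ATk5OAE9PTwBQUFAAUVFRAFJSUgBTU1MAVFRUAFVVVQBWVlYAV1dXAFhYWABZWVkAWlpaAFtbWwBcXFwAXV1dAF5eXgBfX18AYGBgAGFhYQBiYmIAY2NjAGRkZABlZWUAZmZmAGdnZwBoaGgAaWlpAGpqagBra2sAbGxsAG1tbQBubm4Ab29vAHBwcABxcXEAcnJyAHNzcwB0dHQAdXV1AHZ2dgB3d3cAeHh4AHl5eQB6enoAe3t7AHx8fAB9fX0Afn5+AH9/fwCAgIAAgYGBAIKCggCDg4MAhISEAIWFhQCGhoYAh4eHAIiIiACJiYkAioqKAIuLiwCMjIwAjY2NAI6OjgCPj48AkJCQAJGRkQCSkpIAk5OTAJSUlACVlZUAlpaWAJeXlwCYmJgAmZmZAJqamgCbm5sAnJycAJ2dnQCenp4An5+fAKCgoAChoaEAoqKiAKOjowCkpKQApaWlAKampgCnp6cAqKioAKmpqQCqqqoAq6urAKysrACtra0Arq6uAK+vrwCwsLAAsbGxALKysgCzs7MAtLS0ALW1tQC2trYAt7e3ALi4uAC5ubkAurq6ALu7uwC8vLwAvb29AL6+vgC/v78AwMDAAMHBwQDCwsIAw8PDAMTExADFxcUAxsbGAMfHxwDIyMgAycnJAMrKygDLy8sAzMzMAM3NzQDOzs4Az8/PANDQ0ADR0dEA0tLSANPT0wDU1NQA1dXVANbW1gDX19cA2NjYANnZ2QDa2toA29vbANzc3ADd3d0A3t7eAN/f3wDg4OAA4eHhAOLi4gDj4+MA5OTkAOXl5QDm5uYA5+fnAOjo6ADp6ekA6urqAOvr6wDs7OwA7e3tAO7u7gDv7+8A8PDwAPHx8QDy8vIA8/PzAPT09AD19fUA9vb2APf39wD4+PgA+fn5APr6+gD7+/sA/Pz8AP39/QD+/v4A////ADg4OFBUXGyAfHiEjIh0dGBIQFRYVFhYRDQoJCgcLDQ4JBwgKDxcbHhgXGx8fHBgXFhMXGRgYFhMRDg8MCgsMCwUFBw0UExcbERcbHR4bGh0cGRogHhoXFxQSEA4MCggHCQcGCAwOFBEUHR4eHh0eISMiHx8mIh0bGBgXFRESDQkPCQoGBxIRDRYaGxseHyEjJyUlJSUiIh8cFA8PEA0ICRAODwcGCwoQEg4SFRkeHyAiIyImJhweGxUZGhgTEhEQExQPBwcGCAsMEAwQERQXHhwfISUnHBwcIiMfHhsXHBgVFg8HBgkNFRYaFhccGR8jIiMkKScfIyQkISEgGxQbFRQUEgsGCQwQFBkcHR4fIiYlJSosJSQnJiQjJB8aExkPExMTDQYMEhIUGh4fHiAjJycrMi0oKCUkIx8cEw0MCwkSEhIOBgoTGBgbICAaHSIkKTM1MyskICEjHRIVGBMUEBIPEAwGCxEUGBkaGhYYGyEpNDUuKSknHh0XGCAfGxUNEg4JBwkICg0SEBETFRseICQnMTQ2NjAmIRshJCIbFA0SEQsNDQ0MCgoRGBseISIgHiIqMjk4LyYgICYjHxQQDBQRCxAREBERDBAWGxwhIh4dHyEjLjIqJCAlJCAbFRgRFhMOEhISFBgYEhkeISQfHBkbHB4lLy0tJyYnJyAaHBcbGBAVFBYdISEcFx4kHxwYFBkeICMuMjIuJyQlJCEeHBwdExUZHR0gJCIfJSEcGhMaHCInKS0vLCQhHh0cHR8aFh4cGhcXHSIkJyYlHhYUExwdIyQkJiopIx4eGhYaGhURFBYdHxkfJycmJSIdFA4XGx4fGyEiJSIeHx0ZFRYYFRgRFBsgGyEmJSMkIxwbGA0NFRcdHx8eGRUXHBkSEhkaIiEVGyMgHyQnJB8hHyIfGRAKFiEdGhkSDxAXEBAYHSEiIxgeKCQkKS0tJRwhJiMgGQwQHBoWFBUTDhALExkeIB8gGh4pJygtLisqHhkgJSEcEQoTFxcXFhQLCg0TFxwaHSAcICYlLjEuLCQcFBMeGRQUDAoMExURDggRExMXGBkZHyElIiQtMS0pIxkfFhEODAwKCwkIERMLCxQWFhYVFRUcJigeIywtKCQfHiUkIBwcFxYXEAYLCQcNFhUUExMSFhgkJhkiKi0sKCgkJyMdFxYYGBEJBggJDQ8TExIQDxITFSEZHiAhJycpKykoIyMgGRIOCwkIBgsLCAwRDwwLEg0WFxYdFR8iJikrKyonJSEdFQwNEQwGBQUFCBAQCgwSCxMUEREcIiMiJCQmJygoJhsVDxQRDg0KCgcFCw8KDRAJDxUODRIcFhwfIyUkIiMhFhQUFRQVFRMPCQYGCQoIDQ="/>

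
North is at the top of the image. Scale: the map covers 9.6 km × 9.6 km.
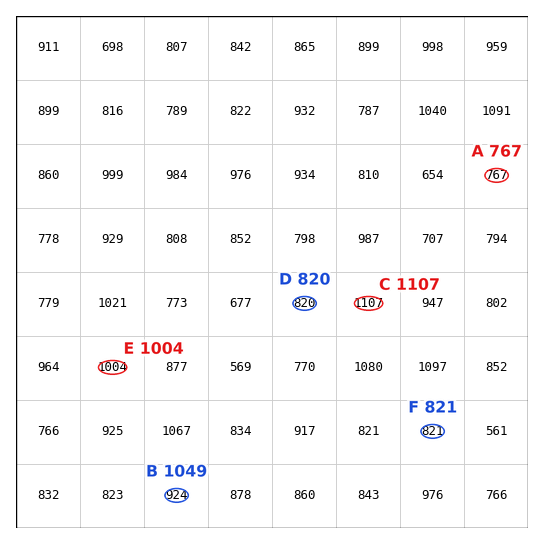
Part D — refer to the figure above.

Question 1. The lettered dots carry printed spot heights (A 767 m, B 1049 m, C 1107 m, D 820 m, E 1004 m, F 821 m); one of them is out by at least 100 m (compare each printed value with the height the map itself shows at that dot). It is B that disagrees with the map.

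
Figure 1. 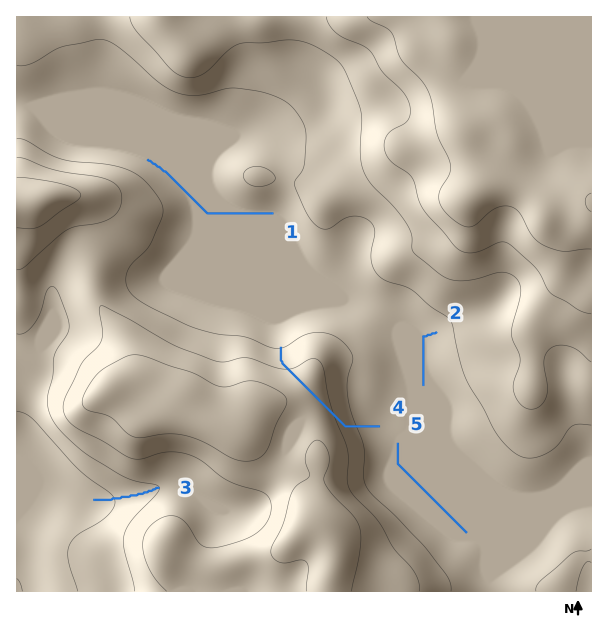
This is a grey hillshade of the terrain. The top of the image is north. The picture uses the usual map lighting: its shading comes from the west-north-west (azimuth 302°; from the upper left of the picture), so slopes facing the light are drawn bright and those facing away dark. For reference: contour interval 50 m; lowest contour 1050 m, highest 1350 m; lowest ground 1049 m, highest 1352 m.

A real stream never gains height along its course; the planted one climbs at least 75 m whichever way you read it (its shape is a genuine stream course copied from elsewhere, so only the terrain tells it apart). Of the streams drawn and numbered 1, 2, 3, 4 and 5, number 4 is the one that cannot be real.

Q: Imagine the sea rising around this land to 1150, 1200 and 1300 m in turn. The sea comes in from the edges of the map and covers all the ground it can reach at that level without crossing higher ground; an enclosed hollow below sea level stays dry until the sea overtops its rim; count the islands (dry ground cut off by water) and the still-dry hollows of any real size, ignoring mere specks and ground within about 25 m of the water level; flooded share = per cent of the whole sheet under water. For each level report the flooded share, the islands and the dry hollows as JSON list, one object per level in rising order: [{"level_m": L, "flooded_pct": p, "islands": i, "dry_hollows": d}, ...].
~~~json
[{"level_m": 1150, "flooded_pct": 38, "islands": 0, "dry_hollows": 0}, {"level_m": 1200, "flooded_pct": 61, "islands": 0, "dry_hollows": 0}, {"level_m": 1300, "flooded_pct": 89, "islands": 0, "dry_hollows": 0}]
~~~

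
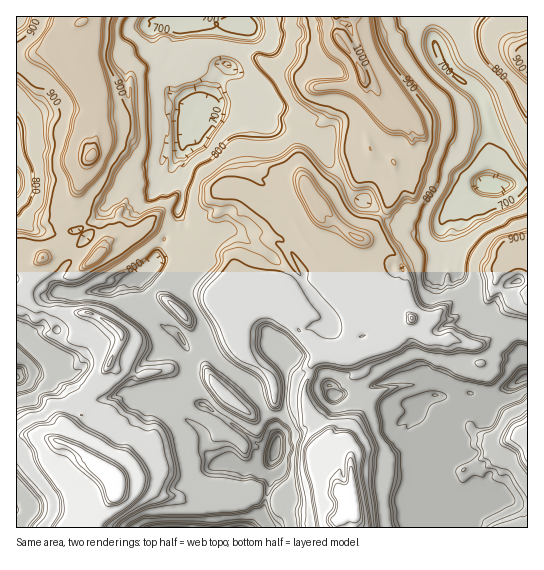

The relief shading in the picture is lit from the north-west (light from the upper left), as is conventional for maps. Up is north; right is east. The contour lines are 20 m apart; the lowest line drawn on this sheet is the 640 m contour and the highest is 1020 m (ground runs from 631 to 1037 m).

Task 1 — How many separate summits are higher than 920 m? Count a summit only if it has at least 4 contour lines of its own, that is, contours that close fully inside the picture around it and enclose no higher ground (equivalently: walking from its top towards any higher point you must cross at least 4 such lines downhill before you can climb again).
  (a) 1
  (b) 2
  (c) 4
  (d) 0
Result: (a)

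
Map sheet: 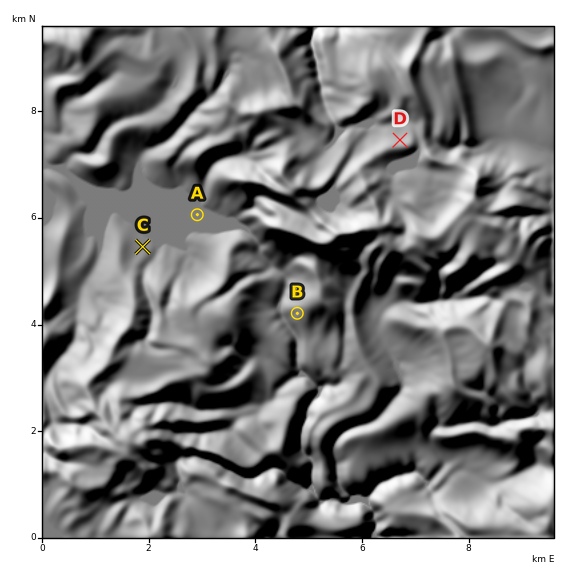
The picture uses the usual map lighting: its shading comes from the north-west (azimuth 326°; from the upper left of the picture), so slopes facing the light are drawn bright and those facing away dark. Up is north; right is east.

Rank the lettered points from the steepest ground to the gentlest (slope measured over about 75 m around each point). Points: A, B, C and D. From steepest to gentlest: B D C A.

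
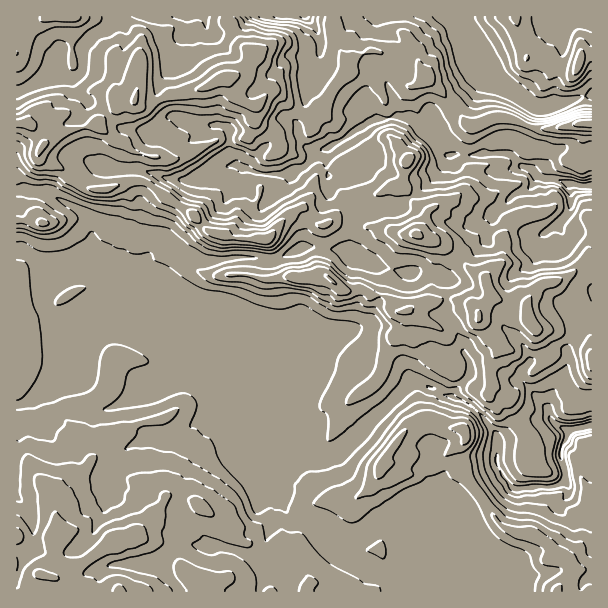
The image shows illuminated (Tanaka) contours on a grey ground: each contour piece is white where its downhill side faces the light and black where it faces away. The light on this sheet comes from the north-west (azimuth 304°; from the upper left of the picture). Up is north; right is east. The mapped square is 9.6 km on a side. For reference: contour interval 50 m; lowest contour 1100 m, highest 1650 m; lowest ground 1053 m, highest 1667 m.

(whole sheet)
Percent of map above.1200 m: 96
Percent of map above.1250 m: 91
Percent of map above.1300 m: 70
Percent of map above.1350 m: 48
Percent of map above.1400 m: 32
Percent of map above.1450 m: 20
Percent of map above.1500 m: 11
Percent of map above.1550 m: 5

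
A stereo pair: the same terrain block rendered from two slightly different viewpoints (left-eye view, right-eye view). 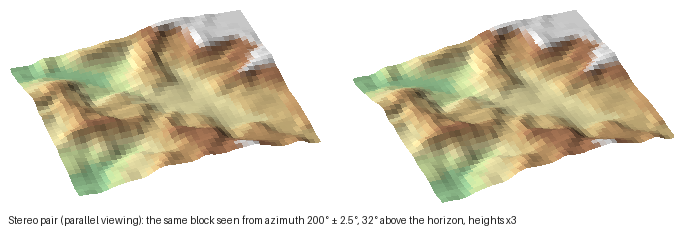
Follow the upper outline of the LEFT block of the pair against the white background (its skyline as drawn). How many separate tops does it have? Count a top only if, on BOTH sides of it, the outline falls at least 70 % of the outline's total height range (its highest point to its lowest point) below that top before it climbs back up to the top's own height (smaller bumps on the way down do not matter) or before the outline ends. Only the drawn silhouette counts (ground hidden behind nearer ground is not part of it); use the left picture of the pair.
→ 0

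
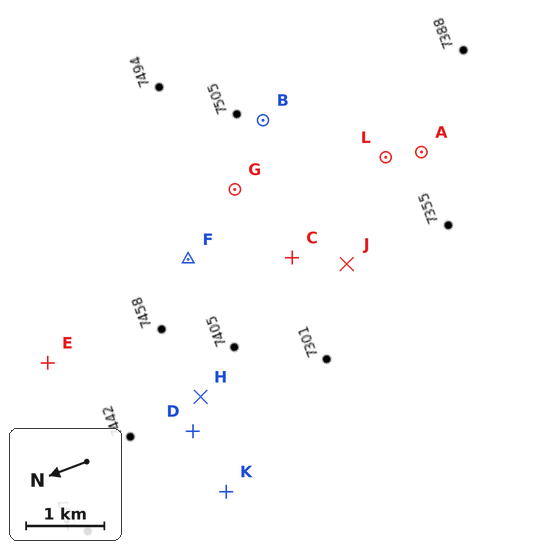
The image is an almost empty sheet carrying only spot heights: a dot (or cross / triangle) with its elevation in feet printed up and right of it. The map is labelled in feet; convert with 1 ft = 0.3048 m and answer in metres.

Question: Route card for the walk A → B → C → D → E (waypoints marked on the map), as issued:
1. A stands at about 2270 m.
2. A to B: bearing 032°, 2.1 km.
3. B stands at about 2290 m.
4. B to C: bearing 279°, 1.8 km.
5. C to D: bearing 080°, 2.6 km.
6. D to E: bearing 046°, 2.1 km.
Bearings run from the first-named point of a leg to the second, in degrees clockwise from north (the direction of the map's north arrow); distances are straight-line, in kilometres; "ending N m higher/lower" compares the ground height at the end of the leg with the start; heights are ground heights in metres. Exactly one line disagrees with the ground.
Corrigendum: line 5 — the bearing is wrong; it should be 321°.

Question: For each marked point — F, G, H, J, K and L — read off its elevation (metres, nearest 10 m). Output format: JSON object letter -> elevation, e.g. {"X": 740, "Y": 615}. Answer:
{"F": 2280, "G": 2290, "H": 2260, "J": 2250, "K": 2230, "L": 2270}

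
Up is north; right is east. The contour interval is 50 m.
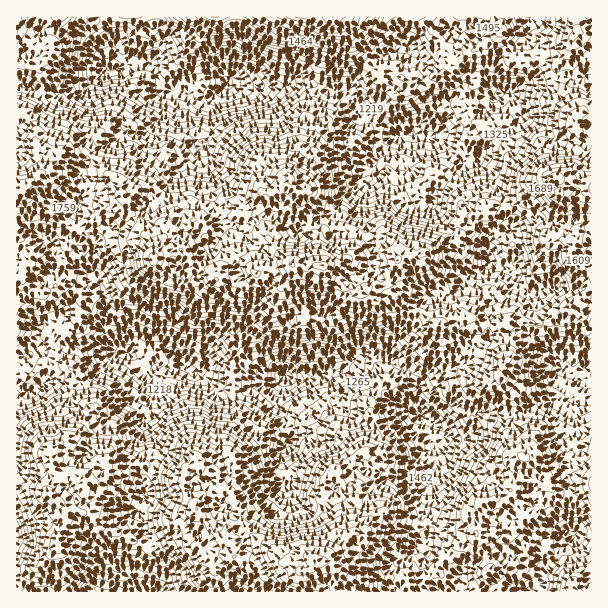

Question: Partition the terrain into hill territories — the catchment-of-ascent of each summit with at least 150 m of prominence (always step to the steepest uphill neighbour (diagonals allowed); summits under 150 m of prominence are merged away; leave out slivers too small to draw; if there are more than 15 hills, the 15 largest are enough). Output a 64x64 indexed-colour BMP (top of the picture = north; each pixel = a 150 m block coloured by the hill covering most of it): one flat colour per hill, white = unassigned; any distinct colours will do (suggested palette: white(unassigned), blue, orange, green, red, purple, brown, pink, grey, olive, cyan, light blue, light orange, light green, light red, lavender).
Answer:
<image width="64" height="64" href="data:image/bmp;base64,Qk12CAAAAAAAAHYAAAAoAAAAQAAAAEAAAAABAAQAAAAAAAAIAAATCwAAEwsAABAAAAAAAAAA////ALR3HwAOf/8ALKAsACgn1gC9Z5QAS1aMAMJ34wB/f38AIr28AM++FwDox64AeLv/AIrfmACWmP8A1bDFADMzMzMzMzMRERERERERERERERERERERERVVVVVV3d3dMzMzMzMzMRERERERERERERERERERERERFVVVVVXd3d0zMzMzMzMxERERERERERERERERERERERFVVVVVVV3d3TMzMzMzMzERERERERERERERERERERERVVVVVVVVVd3dMzMzMzMzMxERERERERERERERERERERFVVVVVVVVV3d0zMzMzMzMzMREREREREREREREREREREVVVVVVVVVVd3TMzMzMzMzMRERERERERERERERERERERVVVVVVVVVVXVMzMzMzMzMxERERERERERERERERERERFVVVVVVVVVVVUzMzMzMzMzERERERERERERERERERERERVVVVVVVVVVVTMzMzMzMzMRERERERERERERERERERERVVVVVVVVVVVVMzMzMzMzMxERERERERERERERERERERFVVVVVVVVVVVUzMzMzMzMzEREREREREREREREREREREVVVVVVVVVVVVTMzMzMzMzMRERERERERERERERERERERVVVVVVVVVVVVMzMzMzMzMzEREREREREREREREREREREVVVVVVVVVVVUzMzMzMzMzMRERERERERERERERERERERVVVVVVVVVVVTMzMzMzMzMzERERERERERERERERERERFVVVVVVVVVVVMzMzMzMzMzMREREREREREREREREREREVVVVVVVVVVVUzMzMzMzMzMRERERERERERERERERERERERVVVVVVVVVTMzMzMzMzMRERERERERERERERERERERGREVVVVVVVVVMzMzMzMzMxERERERERERERERERERERmZmRVVVVVVVVUzMzMzMzMzERERERERERERERERERERGZmZmZmZlVVVVTMzMzMzMzMxEREREREREREREREREREZmZmZmZmZmVUVMTMzMzMzMzERERERERERERERERERERKZmZmZmZmZkRERETERMzMzMREREREREiERERERERERIimZmZmZmZmVURERERETMzMxERERERIiIiIiIhERERIiIpmZmZmZmZRREREREREzMyIiIiIiIiIiIiIiIRERIiIiIpmZmZmZREQiERERERMiIiIiIiIiIiIiIiIiISIiIiIiKZmZmZRERCIREREREiIiIiIiIiIiIiIiIiIiIiIiIiIimZmZREREIhEREREiIiIiIiIiIiIiIiIiIiIiIiIiIiKZmZlEREQiIRERESIiIiIiIiIiIiIiIiIiIiIiIiIiIimZmURERCIiERERIiIiIiIiIiIiIiIiIiIiIiIiIiIiKZmZREREIiIiEREiIiIiIiIiIiIiIiIiIiIiIiIiIiIpmZlEREQiIiIRESIiIiIiIiIiIiIiIiIiIiIiIiIiIimZmURERCIiIiERIiIiIiIiIiIiIiIiIiIiIiIiIiIiKZmUREREIiIiIiIiIiIiIiIiIiIiIiIiIiIiIiIiIiIimUREREQiIiIiIiIiIiIiIiIiIiIiIiIiIiIiIiIiIiKURERERCIiIiIiIiIiIiIiIiIiIiIiIiIiIiIiIiIiIRREREREIiIiIiIiIiIiIiIiIiIiIiIiIiIiIiIiIiIhEURERESCIiIiIiIiIiIiIiIiIiIiIiIiIiIiIiIiIkERRERERIiIgiIiIiIiIiIiIiIiIiIiIiIiIiIiIiIiRBREREREiIiIIiIiIiIiIiIiIiIidyIiIiIiIiIiIiRERERERESIiIgiIiIiIiIiIiIicid3ciIiIiIiIiIkRERERERERIiIiIIiIiIiIiIiIiJ3d3d3ciIiIiIiJEREREREREREiIiIgiIiIiIiIiIiJ3d3d3d3IiIiIiJERERERERERESIiIiCIiIiIiIiIiJ3d3d3d3dyIiIiIURERERERERERIiIiIIiIiIiIiIiJ3d3d3d3d3ciIiIRFEREREREREREiIiIgiIiIiIiIiJ3d3d3d3d3d3IiIhERRERERERERESIiIiIIiIiIiIiInd3J3d3d3d3ciIhERFERERERERERIiIiIgiIiIiEREndyIid3d3d3dxIiIREREUREREREREiIiIiIIiIiIRERdyIiJ3d3d3dxESIhERERFERERERESIiIiIiIIiIhERF3IiIid3d3dxEREiERERERFERERERIiIiIiIiCIiERERIiIiJ3d3d3ERERERERERERREREREiIiIiIiIIiIREREiIiInd3d3dxEREREREREREURERESIiIiIiIgiIhERESIiIid3d3d3ZhEREREREREURERERIiIiIiIiIIiIRERIiIid3d3d3ZmYRERERERERREREREiIiIiIiIiCIhEREiIid3d3d3dmZhEREREbu7tERERESqqqqqiIiIiGZmZmZmZmZndmZmZmYRERERu7u7tERERKqqqqqoiIiIZmZmZmZmZmZmZmZmZhERERG7u7u8zMzMqqqqqqoRiIZmZmZmZmZmZmZmZmZmEREREbu7u7zMzMyqqqqqqhERFmZmZmZmZmZmZmZmZmYRFma7u7u7vMzMzKqqqqqqoRERZmZmZmZmZmZmZmZmZmFmZru7u7u8zMzMqqqqqqqhERFmZmZmZmZmZmZmZmZmZmZmu7u7u7zMzMyqqqqqqqEREWZmZmZmZmZmZmZmZmZmZma7u7u7vMzMzKqqqqqqoRERZmZmZmZmZmZmZmZmZmZmZru7u7u8zMzM"/>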